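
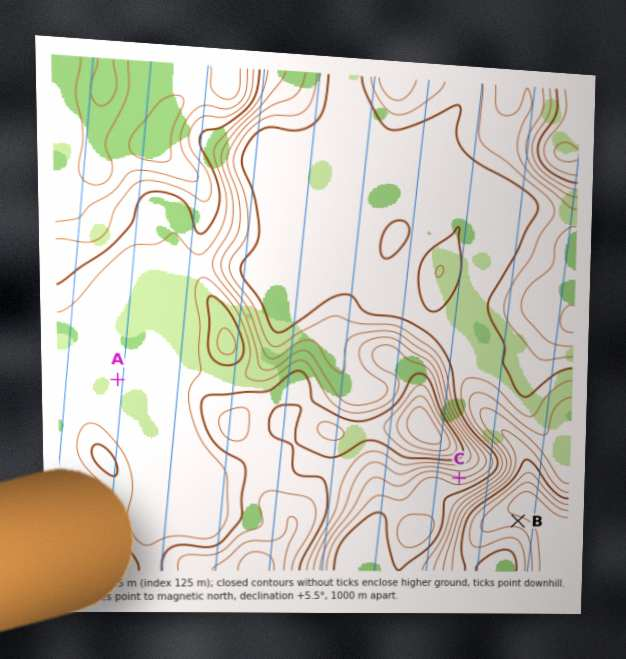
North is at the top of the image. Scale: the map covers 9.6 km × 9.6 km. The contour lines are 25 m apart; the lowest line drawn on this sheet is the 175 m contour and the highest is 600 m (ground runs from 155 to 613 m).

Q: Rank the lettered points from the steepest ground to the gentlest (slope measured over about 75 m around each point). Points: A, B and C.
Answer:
C B A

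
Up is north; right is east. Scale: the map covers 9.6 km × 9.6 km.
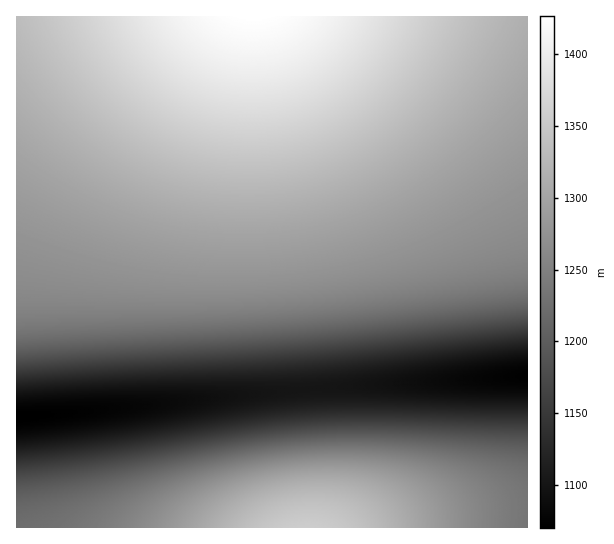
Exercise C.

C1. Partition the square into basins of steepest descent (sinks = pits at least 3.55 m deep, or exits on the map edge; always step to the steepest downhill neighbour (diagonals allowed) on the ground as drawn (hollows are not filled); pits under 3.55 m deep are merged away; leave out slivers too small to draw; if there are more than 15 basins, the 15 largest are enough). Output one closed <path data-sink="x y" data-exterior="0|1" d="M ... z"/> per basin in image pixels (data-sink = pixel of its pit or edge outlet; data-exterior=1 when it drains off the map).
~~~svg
<path data-sink="17 418" data-exterior="1" d="M259 16l-243 1 1 511 295-1 3-24-2-42-14-174z"/><path data-sink="527 375" data-exterior="1" d="M527 16l-267 1 39 270 14 174 2 42-2 25 68 0 84-17 63-6z"/>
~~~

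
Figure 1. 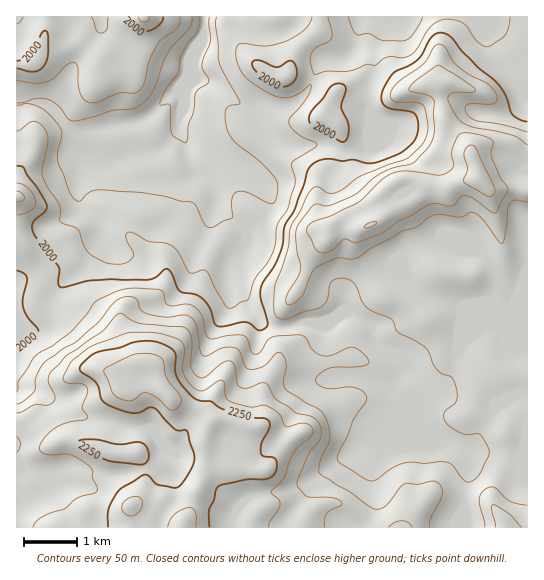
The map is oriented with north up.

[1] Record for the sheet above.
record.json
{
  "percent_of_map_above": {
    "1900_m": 91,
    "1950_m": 78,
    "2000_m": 65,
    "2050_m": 50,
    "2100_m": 31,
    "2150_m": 22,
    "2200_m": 14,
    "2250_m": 7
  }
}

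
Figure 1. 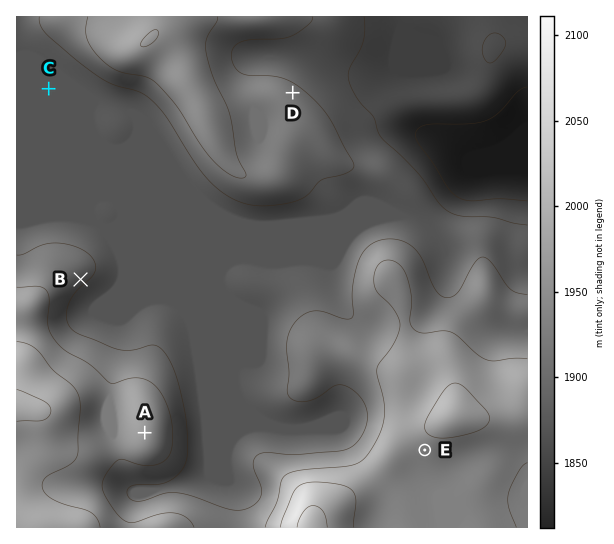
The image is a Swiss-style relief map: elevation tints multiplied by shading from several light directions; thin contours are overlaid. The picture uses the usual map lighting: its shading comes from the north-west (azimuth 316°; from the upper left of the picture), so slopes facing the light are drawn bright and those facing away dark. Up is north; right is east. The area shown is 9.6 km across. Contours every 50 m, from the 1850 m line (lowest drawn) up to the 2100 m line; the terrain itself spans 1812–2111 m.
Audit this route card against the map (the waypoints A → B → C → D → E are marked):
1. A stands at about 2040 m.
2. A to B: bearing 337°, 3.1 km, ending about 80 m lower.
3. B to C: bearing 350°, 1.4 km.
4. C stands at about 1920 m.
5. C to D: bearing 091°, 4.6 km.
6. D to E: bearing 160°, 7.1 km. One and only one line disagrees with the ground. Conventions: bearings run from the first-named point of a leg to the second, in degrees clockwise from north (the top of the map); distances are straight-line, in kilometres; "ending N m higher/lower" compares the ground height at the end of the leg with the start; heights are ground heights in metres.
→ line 3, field distance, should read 3.6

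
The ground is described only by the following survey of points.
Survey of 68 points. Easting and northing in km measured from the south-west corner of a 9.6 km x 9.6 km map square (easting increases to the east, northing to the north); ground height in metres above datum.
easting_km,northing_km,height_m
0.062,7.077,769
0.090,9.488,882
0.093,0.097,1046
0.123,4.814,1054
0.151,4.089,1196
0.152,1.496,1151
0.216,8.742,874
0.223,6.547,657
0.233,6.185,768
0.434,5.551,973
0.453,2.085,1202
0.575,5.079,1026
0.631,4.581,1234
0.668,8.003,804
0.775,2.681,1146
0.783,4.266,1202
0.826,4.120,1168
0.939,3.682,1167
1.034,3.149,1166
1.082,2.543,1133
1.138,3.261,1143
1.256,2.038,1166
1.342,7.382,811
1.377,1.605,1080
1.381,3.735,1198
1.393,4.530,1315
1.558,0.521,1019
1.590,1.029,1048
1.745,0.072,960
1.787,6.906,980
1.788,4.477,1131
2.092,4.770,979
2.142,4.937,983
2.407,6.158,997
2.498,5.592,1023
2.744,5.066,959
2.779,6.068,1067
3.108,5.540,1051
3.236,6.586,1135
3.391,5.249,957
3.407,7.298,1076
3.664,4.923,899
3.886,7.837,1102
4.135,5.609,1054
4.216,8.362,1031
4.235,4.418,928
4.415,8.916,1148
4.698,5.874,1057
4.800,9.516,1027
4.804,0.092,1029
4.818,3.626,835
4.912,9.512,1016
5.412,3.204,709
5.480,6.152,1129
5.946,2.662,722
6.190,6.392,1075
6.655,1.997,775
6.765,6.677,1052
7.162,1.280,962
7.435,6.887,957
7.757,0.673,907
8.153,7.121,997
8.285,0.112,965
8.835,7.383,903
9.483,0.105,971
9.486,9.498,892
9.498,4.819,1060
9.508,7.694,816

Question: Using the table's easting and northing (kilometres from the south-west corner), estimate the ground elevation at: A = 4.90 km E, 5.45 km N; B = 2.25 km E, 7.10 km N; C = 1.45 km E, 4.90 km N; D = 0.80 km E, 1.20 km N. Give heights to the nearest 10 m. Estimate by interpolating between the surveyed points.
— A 1060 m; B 1040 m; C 1180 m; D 1060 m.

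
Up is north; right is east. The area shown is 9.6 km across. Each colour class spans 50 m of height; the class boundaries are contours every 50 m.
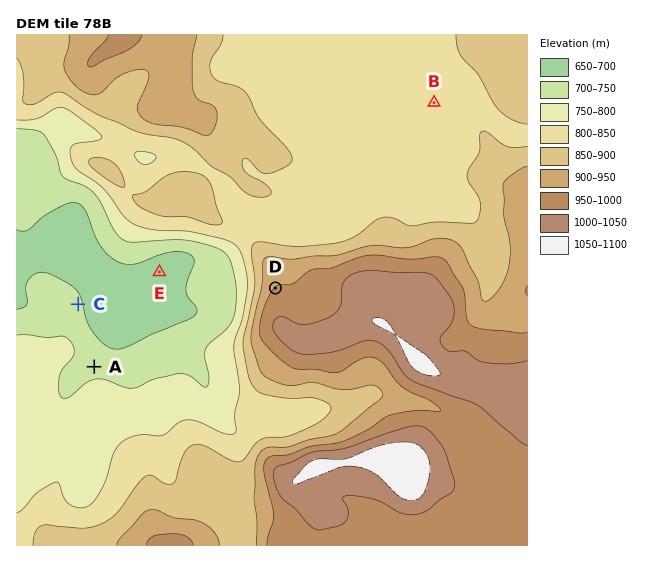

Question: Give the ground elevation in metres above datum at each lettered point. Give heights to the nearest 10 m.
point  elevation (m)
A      740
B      820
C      710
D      950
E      680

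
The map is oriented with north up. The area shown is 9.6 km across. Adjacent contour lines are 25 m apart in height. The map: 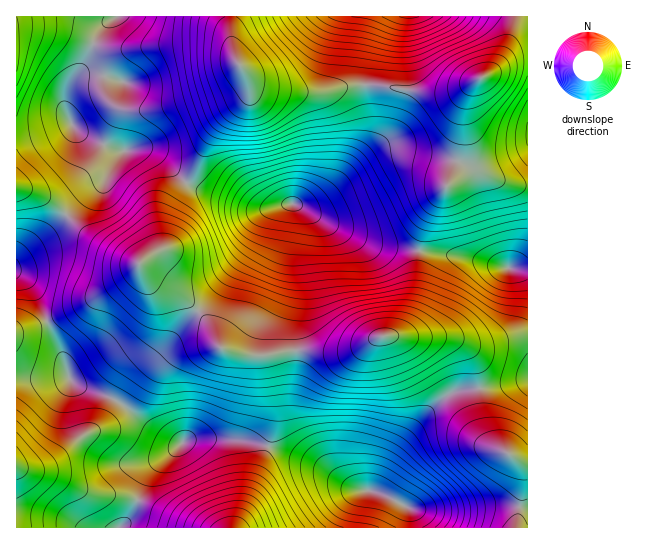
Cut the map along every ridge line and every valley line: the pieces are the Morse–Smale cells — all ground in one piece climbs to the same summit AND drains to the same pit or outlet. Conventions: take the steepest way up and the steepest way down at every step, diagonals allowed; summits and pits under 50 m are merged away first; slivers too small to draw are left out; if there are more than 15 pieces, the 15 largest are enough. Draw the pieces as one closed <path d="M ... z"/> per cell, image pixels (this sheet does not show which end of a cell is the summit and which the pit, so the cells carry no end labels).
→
<path d="M187 183l-7 7-12 21-7 38-16 10-5 7 11 13 28 16 22 19 10 13 10 21 34 8 32-5 56 1 15-4 20-11 17-2 9-8 7-13 5-20 2-43-36-4-15-4-37-18-35-21-37 5-60-20z"/><path d="M247 76l1 18-3 5-30 31-28 52 11 7 60 20 28-5 20 0-7 2 31 19 37 18 15 4 36 4 9-30 13-26 11-14 6-19-62-14-9 1-28 18-31 28-18 9 12-7 15-14 31-45 2-16-4-36-15-1-27 7-28 0-36-5z"/><path d="M406 336l-24 0-24 12-15 4-56-1-24 4 5 7 7 41-2 26-5 17 42 15 45 28 19 2 5-5 12-25 12-19 38-42 12-8 26-5 0-10-4-16-10-14-16-8z"/><path d="M230 16l-113 0-8 5-10 12-15 33-15 19-4 9 0 16 8 17 12 9 33 15 32 0 11 6 25 26 7-10 22-43 30-31 3-5-1-17-8-12-7-18z"/><path d="M142 269l18 38 3 18-2 13-5 12-25 23-16 26 40 33 23 12 16-5 29 0 28 2 16 6 6-18 2-26-8-45-2-2-20-1-24-7-10-21-12-16-20-16-22-12z"/><path d="M478 388l-21 3-16 9-38 42-12 19-12 25-6 5 32 14 4 5 1 18 105 0 2-3 6-34 0-22-10-13-18-9-6-8-6-17-3-32z"/><path d="M46 321l-30 12 0 194 103 1 13-14 5-14-12-4-39-4-32-16-35-9 15 1 21-9 27-23 15-8 8-10 10-17-8-5-28-9-8-6-10-28z"/><path d="M527 16l-145 0-13 33-4 36 17 0 49 8 28-4 52-28 17-3z"/><path d="M381 16l-150 0 1 31 7 18 12 16 12 7 32 4 28 0 27-7 15 0 4-36z"/><path d="M423 251l-4 0-3 43-5 20-7 13-11 9 56 1 25 7 9 0 32-9 13-1-1-65-22-1-38-11z"/><path d="M139 265l-9 11-13 9-34 20-36 17 14 31 10 28 8 6 35 13 17-27 25-23 5-12 2-13-3-18z"/><path d="M270 447l-3 2-30 79 172-1 0-17-4-5-32-14-18-2-34-22z"/><path d="M223 439l-29 0-12 4-31 27-14 29 33 17 31 12 34 0 8-14 25-67-17-6z"/><path d="M471 168l-10 4-21 23-16 32-5 23 48 7 38 11 22 1 1-83-23-3z"/><path d="M146 149l-23 2-10 11-8 17-24 20-14 15 11 13 19 14 42 23 22-15 7-38 17-28-24-26z"/>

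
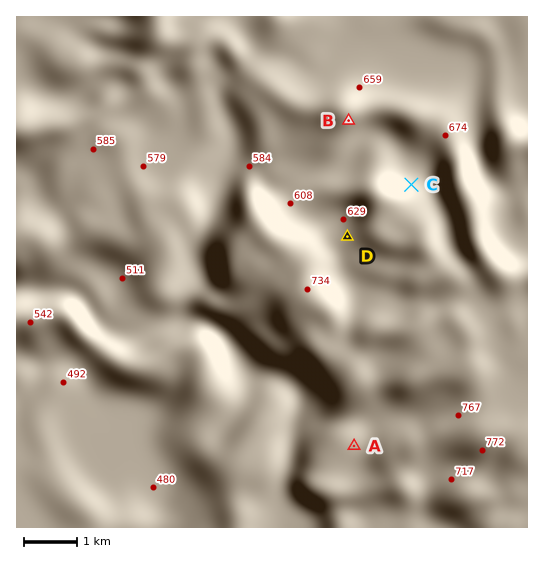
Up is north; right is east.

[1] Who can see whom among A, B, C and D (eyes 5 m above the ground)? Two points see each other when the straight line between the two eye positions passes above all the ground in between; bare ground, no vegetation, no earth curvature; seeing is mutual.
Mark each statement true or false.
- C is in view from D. false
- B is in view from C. true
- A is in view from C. false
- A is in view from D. false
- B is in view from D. true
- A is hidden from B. true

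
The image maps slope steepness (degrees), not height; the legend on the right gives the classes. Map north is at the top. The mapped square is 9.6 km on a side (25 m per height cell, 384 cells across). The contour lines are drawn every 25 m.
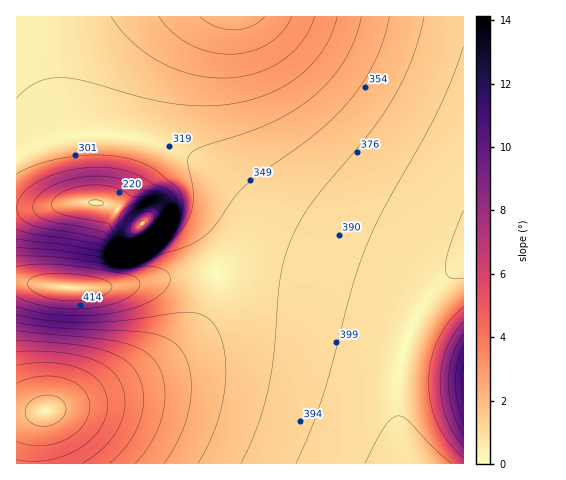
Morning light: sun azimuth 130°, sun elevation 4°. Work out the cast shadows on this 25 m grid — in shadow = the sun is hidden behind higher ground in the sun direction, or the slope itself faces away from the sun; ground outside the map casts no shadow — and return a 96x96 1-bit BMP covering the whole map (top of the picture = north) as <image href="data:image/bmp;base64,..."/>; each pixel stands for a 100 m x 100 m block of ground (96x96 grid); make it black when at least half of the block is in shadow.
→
<image width="96" height="96" href="data:image/bmp;base64,Qk2+BAAAAAAAAD4AAAAoAAAAYAAAAGAAAAABAAEAAAAAAIAEAAATCwAAEwsAAAIAAAAAAAAA////AAAAAAAAP/AAAAAAAAAAAAAAf/wAAAAAAAAAAAAA//wAAAAAAAAAAAAA//4AAAAAAAAAAAAA//4AAAAAAAAAAAAB//4AAAAAAAAAAAAB//4AAAAAAAAAAAAA//4AAAAAAAAAAAAA//wAAAAAAAAAAAAAf/AAAAAAAAAAAAAAP8AAAAAAAAAAAAAAAAAAAAAAAAAAAAAAAAAAAAAAAAAAAAAAAAAAAAAAAAAAAAAAAAAAAAAAAAAAAAAAAAAAAAAAAAAAAAAAAAAAAAAAAAAAAAAAAAAAAAAAAAAAAAAAAAAAAAAAAAAAAAAAAAAAAAAAAAAAAAAAAAAAAAAAAAAAAAAAAAAAAAAAAAAAAAAAAAAAAAAAAAAAAAAAAAAAAAAAAAAAAAAAAAAAAAAAAAAAAAAAAAAAAAAAAAAAAAAAAAAAAAAAAAAAAAAAAAAAAAAAAAAAAAAAAAAAAAAAAAAAAAAAAAAAAAAAAAAAAAAAAAAAAAAAAAAAAAAAAAAAAAAAAAAAAAAAAAAAAAAAAAAAAAAAAAAAAAAAAAAAAAAAAAAAAAAAAAAAAAAAAAAAAAAAAAAAAAAAAAAAAAAAAAAAAAAAAAAAAAAAAAAAAAAAAAAAAAAAAAAAAAAAAAAAAAAAAAAAAAAAAAAAAAAAAAAAAAB////AAAAAAAAAAAD////4AAAAAAAAAAD////8AAAAAAAAAAD/////AAAAAAAAAAD/////gAAAAAAAAAD/////wAAAAAAAAAD/////4AAAAAAAAAD/////8AAAAAAAAAD/////8AAAAAAAAAD/////+AAAAAAAAAD/////+AAAAAAAAAD/////+AAAAAAAAAD/////+AAAAAAAAAA//////AAAAAAAAAAH////+AAAAAAAAAAA////+AAAAAAAAAAAD///+AAAAAAAAAAAAD+f4AAAAAAAAAAAAAAAAAAAAAAAAAAAAAAAAAAAAAAAAAAAAAAAAAAAAAAAAAAAAAAAAAAAAAAAAAAAAAAAAAAAAAAAAAAAAAAAAAAAAAAAAAAAAAAAAAAAAAAAAAAAAAAAAAAAAAAAAAAAAAAAAAAAAAAAAAAAAAAAAAAAAAAAAAAAAAAAAAAAAAAAAAAAAAAAAAAAAAAAAAAAAAAAAAAAAAAAAAAAAAAAAAAAAAAAAAAAAAAAAAAAAAAAAAAAAAAAAAAAAAAAAAAAAAAAAAAAAAAAAAAAAAAAAAAAAAAAAAAAAAAAAAAAAAAAAAAAAAAAAAAAAAAAAAAAAAAAAAAAAAAAAAAAAAAAAAAAAAAAAAAAAAAAAAAAAAAAAAAAAAAAAAAAAAAAAAAAAAAAAAAAAAAAAAAAAAAAAAAAAAAAAAAAAAAAAAAAAAAAAAAAAAAAAAAAAAAAAAAAAAAAAAAAAAAAAAAAAAAAAAAAAAAAAAAAAAAAAAAAAAAAAAAAAAAAAAAAAAAAAAAAAAAAAAAAAAAAAAAAAAAAAAAAAAAAAAAAAAAAAAAAAAAAAAAAAAAAAAAAAAAAAAAAAAAAAAAAAAAAAAA="/>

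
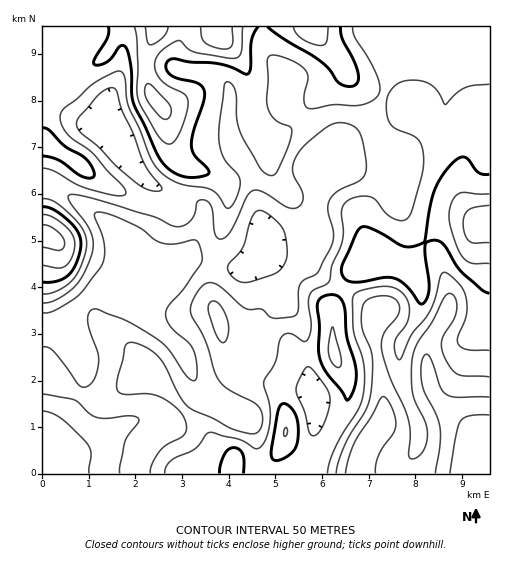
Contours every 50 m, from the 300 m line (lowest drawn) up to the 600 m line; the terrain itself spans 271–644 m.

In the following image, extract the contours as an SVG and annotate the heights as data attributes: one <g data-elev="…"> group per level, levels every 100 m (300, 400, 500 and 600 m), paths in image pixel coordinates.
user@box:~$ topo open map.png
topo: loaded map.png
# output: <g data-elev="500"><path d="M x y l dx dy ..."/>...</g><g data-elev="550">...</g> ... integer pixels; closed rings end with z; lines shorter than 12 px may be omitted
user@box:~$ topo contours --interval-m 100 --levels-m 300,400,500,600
<g data-elev="300"><path d="M450 473l6-36 4-16 4-3 6-2 19-1"/><path d="M43 411l9 2 9 5 26 25 4 11-2 19"/></g><g data-elev="400"><path d="M336 473l2-11 7-17 21-35 4-15 2-38-2-10-7-16-2-10 2-14 5-7 9-4 11 0 8 4 3 5 1 5-2 6-15 19-2 12 9 30 14 30 4 13 2 15-1 20 1 3 6 0 6-5 4-8 1-10-2-13-10-20-2-9-2-21 2-16 5-14 14-19 11-23 4-6 4 0 3 2 3 11-3 11-12 22 0 9 3 10 7 11 7 5 30 2"/><path d="M43 303l7-1 7-2 17-13 10-13 8-21 1-11-2-10-5-9-16-21-2-5 1-2 12 1 27 7 47 14 16 8 6 2 7-1 6-4 4-8 3-12 3-2 5 0 4 3 3 5 3 27 3 3 4 1 8-7 16-34 7-7 4-1 6 2 26 16 7 0 4-3 3-5 0-5-10-20 0-12 9-15 19-17 10-6 9-2 12 2 7 6 3 9 3 16 1 11-1 7-6 7-22 11-8 8-1 10 5 21 0 11-15 30-14 8-4 4-2 7 0 18-2 6-5 2-17 1-5-2-7-7-15 0-7-4-19-18-9-4-6 0-5 4-9 16-2 6 1 6 14 24 9 32 5 9 10 10 26 13 6 7 1 12-4 10-7 2-16-4-44-21-10-11-16-32-8-11-8-6-12-6-7-1-4 3-9 36 0 7 1 4 7 2 25 0 12 4 17 12 5 7 2 7 0 6-2 5-18 10-7 7-7 13-2 8"/><path d="M155 191l-11-3-10-7-18-16-19-19-15-12-4-6-1-6 2-5 19-22 9-6 6-1 3 3 6 18 10 23 11 30 7 10 12 16-2 3z"/></g><g data-elev="500"><path d="M243 473l0-18-3-5-6-2-5 1-4 5-4 10-2 9"/><path d="M273 459l6 1 10-5 6-6 2-7 1-13-1-12-5-8-7-5-4 1-3 8-7 37 0 6z"/><path d="M347 400l4-3 4-11 1-9-1-11-8-29-2-26-2-8-5-7-10-1-8 3-3 6 2 21 0 31 6 15 15 18z"/><path d="M43 282l15-1 11-7 8-13 4-17-3-11-7-10-17-13-11-3"/><path d="M489 174l-5 0-6-2-12-14-3-1-5 2-13 13-10 17-5 16-6 37-10 4-10 0-29-16-8-3-5 0-3 2-4 6-12 28-2 7 4 9 7 3 10 0 24-5 10 2 11 7 11 16 4 2 4-5 3-11-4-33 0-11 4-3 8-1 8 6 11 19 7 8 19 17 7 3"/><path d="M43 156l16 4 24 17 7 1 4-2-2-8-6-9-20-12-16-16-7-3"/><path d="M109 27l-1 10-13 21-1 6 5 1 7-2 5-5 9-11 3-2 2 2 3 5 3 14 2 36 24 52 7 10 8 7 9 5 11 2 12-2 5-4-2-4-13-13-3-9 2-14 11-32 0-9-2-5-4-3-20-5-7-3-5-5 0-6 3-4 4-1 18 3 23 1 15 3 15 8 4 0 3-7 0-26 3-8 4-6"/><path d="M267 27l18 12 36 23 8 7 11 15 6 2 6 0 6-4 0-9-4-13-12-22-2-11"/></g><g data-elev="600"><path d="M43 247l17 3 4-2 1-4-3-7-5-6-8-5-6-1"/><path d="M489 205l-14 2-6 3-5 6-1 8 2 10 5 7 4 2 15 0"/><path d="M163 119l3 0 4-3 1-4-1-6-17-19-5-3-3 6 1 9 10 13z"/><path d="M145 27l2 15 4 3 12-8 4-5 1-5"/><path d="M201 27l1 10 3 5 8 5 12 2 5-1 2-4 0-17"/></g>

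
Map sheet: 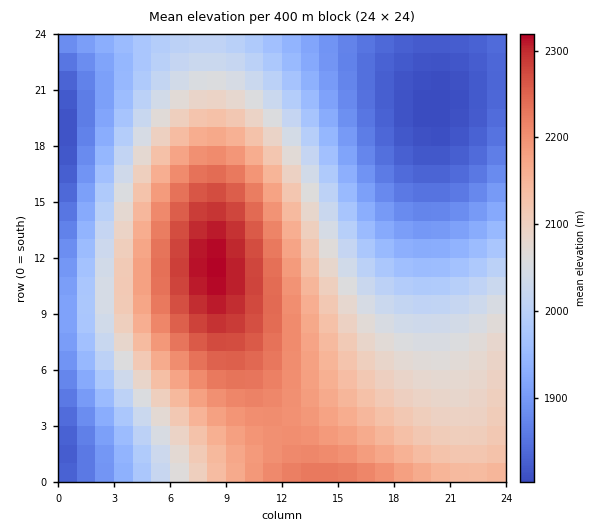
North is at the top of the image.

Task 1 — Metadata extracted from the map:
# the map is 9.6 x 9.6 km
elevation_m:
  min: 1790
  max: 2320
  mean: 2050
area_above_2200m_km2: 15.8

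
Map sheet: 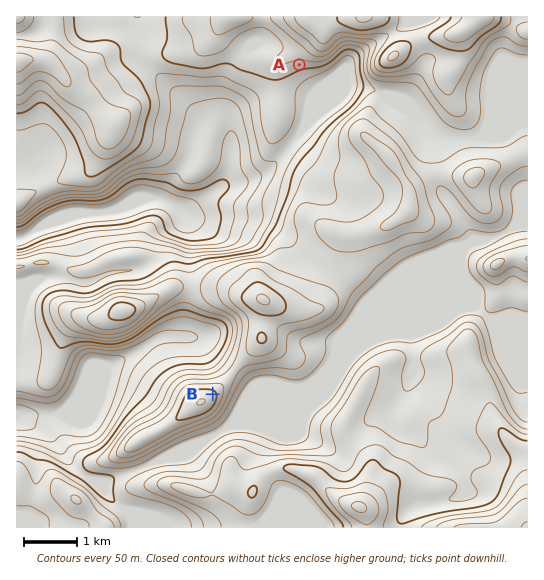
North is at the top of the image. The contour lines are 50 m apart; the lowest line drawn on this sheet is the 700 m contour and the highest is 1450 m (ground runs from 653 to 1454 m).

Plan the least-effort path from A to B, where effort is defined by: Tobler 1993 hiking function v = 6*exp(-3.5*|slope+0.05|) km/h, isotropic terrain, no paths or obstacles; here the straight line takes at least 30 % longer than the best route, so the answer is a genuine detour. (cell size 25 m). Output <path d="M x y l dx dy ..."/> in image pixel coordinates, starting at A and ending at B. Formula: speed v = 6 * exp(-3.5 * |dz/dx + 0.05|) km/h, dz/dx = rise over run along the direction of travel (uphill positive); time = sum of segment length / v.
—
<path d="M299 65l-8 8-5 10 0 10 8 16 0 20-11 21 0 16-4 9 0 50-13 26-4 4-19 10-5 5-11 21 0 7 3 5 11 11 2 5 0 32-10 22-3 2-1 3-16 16"/>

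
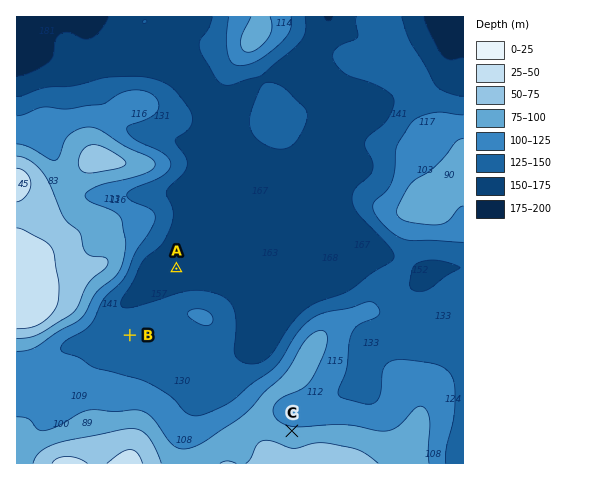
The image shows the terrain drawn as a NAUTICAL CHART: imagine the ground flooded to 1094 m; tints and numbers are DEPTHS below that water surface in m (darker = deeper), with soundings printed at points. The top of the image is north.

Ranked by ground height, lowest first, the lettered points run A B C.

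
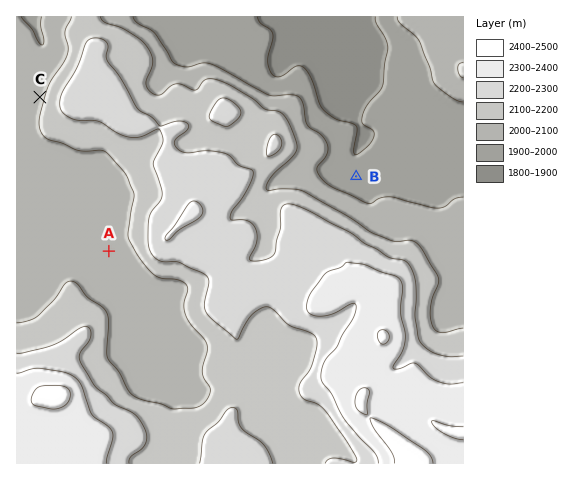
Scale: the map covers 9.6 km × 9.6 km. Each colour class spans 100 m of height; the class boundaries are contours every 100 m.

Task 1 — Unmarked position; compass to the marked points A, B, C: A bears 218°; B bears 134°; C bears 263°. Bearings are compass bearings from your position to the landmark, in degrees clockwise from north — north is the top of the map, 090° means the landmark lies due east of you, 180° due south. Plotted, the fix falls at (248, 72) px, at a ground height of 1950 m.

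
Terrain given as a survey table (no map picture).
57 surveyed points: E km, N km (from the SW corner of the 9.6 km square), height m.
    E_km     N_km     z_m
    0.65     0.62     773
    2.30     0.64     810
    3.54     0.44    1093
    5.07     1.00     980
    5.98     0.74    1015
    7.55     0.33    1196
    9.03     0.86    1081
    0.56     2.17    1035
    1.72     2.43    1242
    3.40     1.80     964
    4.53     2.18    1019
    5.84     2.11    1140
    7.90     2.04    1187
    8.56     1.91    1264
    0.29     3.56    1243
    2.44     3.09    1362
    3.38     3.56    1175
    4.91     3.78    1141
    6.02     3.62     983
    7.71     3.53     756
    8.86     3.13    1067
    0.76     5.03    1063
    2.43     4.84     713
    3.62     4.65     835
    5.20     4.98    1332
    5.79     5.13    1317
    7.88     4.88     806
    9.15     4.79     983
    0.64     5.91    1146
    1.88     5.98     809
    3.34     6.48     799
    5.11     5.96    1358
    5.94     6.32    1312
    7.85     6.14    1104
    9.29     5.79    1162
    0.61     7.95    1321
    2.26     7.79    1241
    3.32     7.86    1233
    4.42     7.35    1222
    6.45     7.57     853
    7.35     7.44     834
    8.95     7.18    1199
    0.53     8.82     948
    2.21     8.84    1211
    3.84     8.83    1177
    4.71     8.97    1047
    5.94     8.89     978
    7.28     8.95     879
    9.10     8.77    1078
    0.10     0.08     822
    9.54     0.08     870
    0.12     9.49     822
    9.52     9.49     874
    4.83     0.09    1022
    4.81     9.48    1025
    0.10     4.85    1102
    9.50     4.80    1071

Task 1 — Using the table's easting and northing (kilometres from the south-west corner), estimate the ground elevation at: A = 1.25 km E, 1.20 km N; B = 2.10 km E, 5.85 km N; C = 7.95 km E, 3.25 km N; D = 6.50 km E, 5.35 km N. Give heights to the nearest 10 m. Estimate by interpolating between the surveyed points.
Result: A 880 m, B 750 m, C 800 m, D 1130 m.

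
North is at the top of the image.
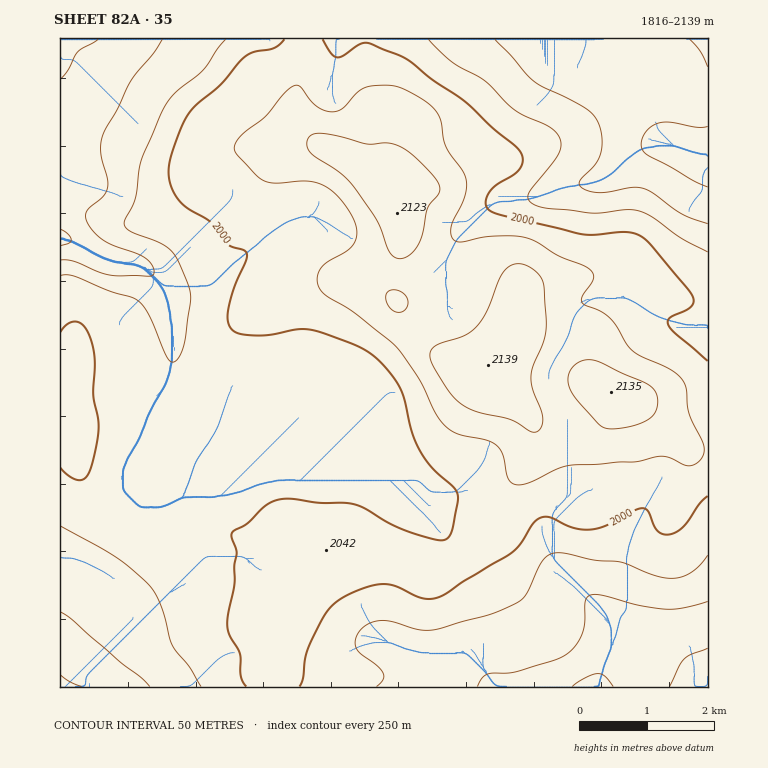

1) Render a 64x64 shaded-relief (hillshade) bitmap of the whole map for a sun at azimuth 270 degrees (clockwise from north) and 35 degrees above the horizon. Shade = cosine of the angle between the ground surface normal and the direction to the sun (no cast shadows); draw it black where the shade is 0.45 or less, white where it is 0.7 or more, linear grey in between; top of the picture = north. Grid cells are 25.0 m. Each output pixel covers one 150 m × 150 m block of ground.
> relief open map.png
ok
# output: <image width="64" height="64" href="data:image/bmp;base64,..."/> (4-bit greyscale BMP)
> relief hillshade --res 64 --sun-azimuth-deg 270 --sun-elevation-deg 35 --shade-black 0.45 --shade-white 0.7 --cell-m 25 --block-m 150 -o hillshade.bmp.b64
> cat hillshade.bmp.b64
<image width="64" height="64" href="data:image/bmp;base64,Qk12CAAAAAAAAHYAAAAoAAAAQAAAAEAAAAABAAQAAAAAAAAIAAATCwAAEwsAABAAAAAAAAAAAAAAABEREQAiIiIAMzMzAERERABVVVUAZmZmAHd3dwCIiIgAmZmZAKqqqgC7u7sAzMzMAN3d3QDu7u4A////AJmZqqqqq7u7u6mHZDNXd2Znd3ZURWZlVWVVeaqXZUVnmZmqqqqqu7u7qYdkM1Z2Zmd3dlVFd3ZVVVVomodlRWeZmqqqqqqqqrqpmGMjVmZmZ3d2ZVeIdmVVRFeZh2VVZ6qqqqmaqqqqqqmYYyNFVmd3d3ZmaJmHZlRDRomXZVZnqrqqqZmqqqqqqphjIjRWZ3d3dmZ4mYd2VDM1eZh2ZmaruqmZmaqqqrqqmGMiNEVniIh2ZneIiHZUMzV4mHdmZru6mIiJmqqru6qYdCIzRWeImHZmZ3iIdlQzNXiYd3Zmu7qIeImaqqq6qpl1MzRFZ4mYdmVmZnd2VDNGiIiHdmaqqYd4iZmqqqqZmYdURVVniZl2ZVVVZ2ZERGeIiIh2ZqmYd4iZmaqqmYmamGVVVmeJmHZmZVRWZURGeIiImHdlmYeIiZmZqqmYiJqphmZmZ4iYdmZmVEVURWeIiJmYdmWYiImZmZmaqYiImqqXZmZneIdmZ3ZVRDRGeJiImZh2VZmZmZmZiZmZiIiaqph2Zmd3d2Z4h2VDM1eJiIiZl2VVqqqZmZiIiZmIiJqqmHZmZnd2Z4iIdkMkaJiHeJmXZVSqqZmYiIiIiIiImqqYh2ZmZmZ3iZmGUzV4iHZnmZhkRKqZmIiIiIiIiImZmYiHZVVmZ3iZqYdURomIdmaJqGREqpiIiIiIiIiIiZmIiIdlVWZ3iZqql1RWiZh2VnmpdDOph3d4iIiIiIiJmYd3d3ZmZ3iJmqqXZVaImIdlaKqFM6mHZ3iIiIh4iIiId3d3dmd3d4maqql1VniJmHVWmoZEmXZmiIiHd3d3iIh3d3d3d3d4iZmqqoZVZ4mZhlV5l1SYZVaJmId3d3d3d3d3d3d3d3iZmZq7qFRWeJmHZWmYZZhkVniZh3d3d3d3d3d3d3d3iaqpiau5dUVneId2aJhlh1RFeJmYd3d3d3d3d3d3d3iau6iIm8uGVnd2Z3ZomGWHVEVnmZh3d3d3d3d3d3d3eKu7mIiby5dmeHZmd2eHVYdURWeKqYd3d3d3d3d3d3d5rMuYiJu7l2eIh2ZmZ2VEmGRFVoqqh2d3d3d3d3d3d4m8y6mZmqqGZomYd2ZlVDOIZUVWeaqXZnd3d3d3d3d3is3cupmZmHZniZmHZVQyM4dlVVZoq6hmd3d3d3d3d3eKzd3LqYd2ZWeaqodlQyI0h1VWZmebqXZ3d3d3d3d3d5ve7cupdlVVeKu6hlQyEjSHVVZmVoq6dnd3d3d3d3d4nN/+y6h2REZ5u6l1RDIiNIdUVnZVeruHd3d3d3d3d4m97+3KmHVDRoq7l1REQzM0h1RWdlRZu5h3d3d3d3d4is3u7LqYdUNFeal1Q0VUQ0SHVFd2Q1m8qHd3d3d3eIir3u3LqZmGUzRomGRERVVERIdUV3ZDWcy5h3d3d3iIiazdy6qZmpdkM0aIZURFVVREh1RXdjJZzLqYd3d3iImavMupmZmrqXUyNXh1RERVVVWHVVZ1MlrMupiId3eImavMuXd4iau6hjEUaHVDRFVVVZhlVmUyat3LqZiHd4maq8yoZWeJq8uWMRNndURFVmZVmGVWZCN73cuqqYd4iZqru6dUVomrzKcxAlZlVVZnZlWYZUVUNIzcu7upiIiaqqq6l1VWiJq8p0ESRmVVZ3dlVYdTRWVGrdy6q6qYiaqqqqmHVVeImrunQiNFVWZmZlREZCJGd3nN3KmaqpmZqqqpmIdlZ4iZq6dTNFVWZmZVRERDI2iZrN3bqZmaqZmqqqqZh1VWiZmql0NEVmZmZVRERVVXmqq8zMupiJmqmZmaqrqYVEV4mZmGQ0VWZmZlRERFiau7qqu7qqmIiJmZiJq8zLhTI2iZiHZDRWZ3d2VDNEW83cuqmZmaqZh4iZiIis3duFMSRoiHdURFVniHZDIjRbzdy6qZmZmZmHd4iIibzu24UxEkZ3ZlRFVmeIdkIiNFu8y7u6qZmZmYd3d3iKze7KdTIhI0VVRFZmZ4h2QiJFWqqrvMuqqpmZiHZmd5ve7ahlVDEAI0REVmZmiIZDM0VpmqvN3Lu7qIiIh2Znm97bl2ZlQQACNDNFZmaIh1Q0VWmaq83czMuYeIiId3ib3bl3d2UxABMzIiNFZniHZURVWaq7zdzd3Jd3iZmIiKvLmHd3VCIjREQhEjRVVndlVVVZq7vMzN7sp3eJmZmZqql3eHZDI0VVVDISNEREVmVVVVmru7vM3u2oeImZqqqph2eIZTM0VmVUMzMzQzNEVVVWaqu7u7ze7bmIiZmruph2Z3dkM0VmVURERDMzMzRFZnd5qqqqvN3tuYiZmau5h2Z4dmVERVVDNEVURDMzNEZneHmaqqq7ze26mZmZq6hmeIh2ZlRFRDM0VVVEREREVniIeZmaqrvN3cqZmZqqhVaKmHd2VEQzIzRVVVVVVVVWeIh5mZqqu7zNy6mYmql0R6uod3ZUMzMzNEVVVWZmVWd4h3mZmqq7u7zMupiJqWRHq6h3dUMzM0RERVZmZ3dmZnd3aZmqqqqqq7zMqYmpdEarqIdkMjNERERFVmZ3h3ZmZmZpmaqqqqqqvN25iKqFNZqodlMiNFVUREVmd3iId3ZmZmmZmqqqqqqrzcqImpU0iph2UyNEVVVERWd3eIiHdmZmaZmZqqqqqqvMyoialjR5l2VUM0RVVVRVZ3d3iIh2ZmZpiJmqqqqqqry6maqWNHmXZVRERVVVVVZ3d3eIiHZmZm"/>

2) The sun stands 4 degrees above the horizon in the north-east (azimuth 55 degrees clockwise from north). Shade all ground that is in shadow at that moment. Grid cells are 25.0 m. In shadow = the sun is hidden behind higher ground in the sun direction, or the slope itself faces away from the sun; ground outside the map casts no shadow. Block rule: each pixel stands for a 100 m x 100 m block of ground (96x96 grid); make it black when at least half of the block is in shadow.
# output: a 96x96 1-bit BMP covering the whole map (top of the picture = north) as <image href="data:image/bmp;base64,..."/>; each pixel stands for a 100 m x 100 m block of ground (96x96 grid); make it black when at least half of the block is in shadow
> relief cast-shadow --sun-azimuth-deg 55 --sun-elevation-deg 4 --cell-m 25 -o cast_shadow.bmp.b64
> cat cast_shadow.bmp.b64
<image width="96" height="96" href="data:image/bmp;base64,Qk2+BAAAAAAAAD4AAAAoAAAAYAAAAGAAAAABAAEAAAAAAIAEAAATCwAAEwsAAAIAAAAAAAAA////AAAAAAD////wAAAAAAAAYAD////gAAAAAAAAAAD///+AAAAAAAAAAAD///gAAAAAAAAAAAD///AAAAAAAAAAAAD/4AAAAAAAAAAAAAD/wAAAAAAAAAAAAAD/gAAAAAAAAAAAAAD/AAAAAAHwAAAAAAD+AAAAAAP8AAAAAAD8AAAAAAP+AAAAYAD4AAAAAAH+AAAA/ADwAAAAAAH8AAAB/8DgAAAAAAD4AAAD/+AAAAAAAAAwAAAD/+AAAAAAAAAAAAAH/8AAAAAAAAAAAAAf/8AAAAAAAAAAAAB/v4AHAAAAAAAAAAD/HwD/wAAAAAAAAAD/DgD/wAAAAAAAAAD+BgD/gAAAAAAAAAD8AAD+AAAAAAAAAAD4AAD4AAAAAAAAAABwAADgAAAAAAAAAAAAAADAAAAAAAAAAAAAAADAAAAAAAAAAAAAAACAAAAAAAAAAAAAAACAAAAAAAAAPwAAAACAAAAAAAAA/8AAAACAAAAAAAAH/+AAAECAAAAAAAP///AIAHAAAAAAAA////AeAHAAAAAAAB////gOAHAAAAAAAB////gEACAAAAAAAD////gAAAAAAAAAAD////gAAAAAAAAAAD////gAAAAAAAAAAH////AAAAAAAAAAAH////APAAAAAAAAAD///8AfgAAAAAAAAD///wAfwAAAAAAAAD///gA/gAAAAAAAAD//+AAfAAAAAAAAAH//8AAeAAAAAAAAA///4AAAAAAAAAAAD///4AAAAAAAAAAAH///gAAAAAAAAAAAH///AAAAAAAAADAAP//8AAAAAAAAAHgAP//4AAAAAAAAAHgAP//wAAAAAAAAAHgAP//gAAAAAAAAAHgAH//AAAAAAAAAAPgAH//AAAAAAAAAAPgAH/+AAAAAAAAAAfgAD/8AAAAAAAAAA/gAB/4AAAAAAAAAA/gAA/gAAAAAAAAAB/wAAAAAAAAAAAAAH/wAAAAAAAAAAAAD//gAAAAAAAAAAAAP//gAAAAAAAAAAAA///AAAHwAAAAAAAD///AAB/+AAAAAAAD//+AAH/+AAAAAAAD//8AA///AAAAAAAD//gAB//+AAAAAAAD/+AAD//+AAAAAAAD///gD//+AAAAAAAAH//4D//8AAAAAAAAH//wD//4AAAAAAAAP//wB//wAAAAAAAAP//gB//wAAAAAAAAP//AB//gAAAAAAAAf//AA//AAAAAAAAAf/+AAf+AAAAAAAAAf/+AAf8AAAAAAAAAOH+AAPwAAAAAAAAAAD+AAHAAAAAAAAAAAB+AAAAAAAAAAAAAAB+AAAAAAAAAAAAAAA+AAAAAAAAAAAAAAAeAAAAAAAAAAAAAAAEAAAAAAAAAAAAAAAAAAAAAAAAAAAAAAAAAAAAAAAAAAAAAAAAAAAAAAAAAAAAAAAAAAAAAAAAAAAAAAAAAAAAAAAAAAAAAAAAAAAAAAAAAAAAAAAAAAAAAAAAAAAAAAAAAAAAAAAAAAAAAAAAAAAAAAAAAAAAAAAAAAAAAAAAAAAAAAAAAAAAAAAAAAAAA="/>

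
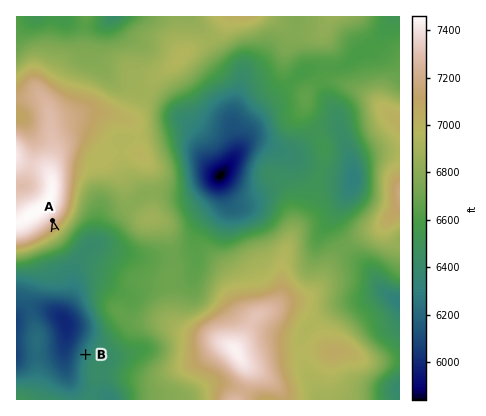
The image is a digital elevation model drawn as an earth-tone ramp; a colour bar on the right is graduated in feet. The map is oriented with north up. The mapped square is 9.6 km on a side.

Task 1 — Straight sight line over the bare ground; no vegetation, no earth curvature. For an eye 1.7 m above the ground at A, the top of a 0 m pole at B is visible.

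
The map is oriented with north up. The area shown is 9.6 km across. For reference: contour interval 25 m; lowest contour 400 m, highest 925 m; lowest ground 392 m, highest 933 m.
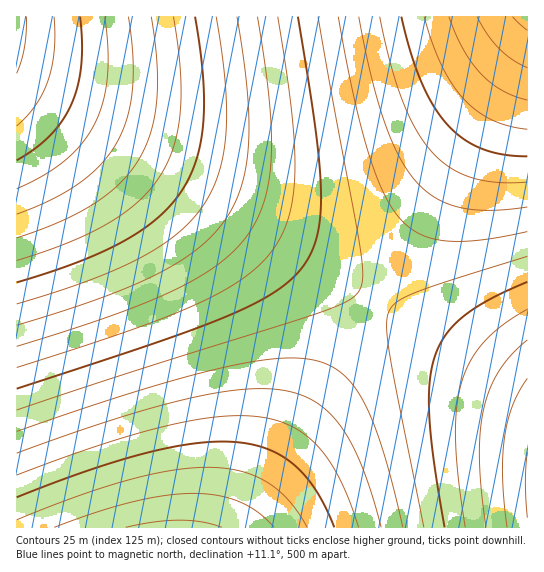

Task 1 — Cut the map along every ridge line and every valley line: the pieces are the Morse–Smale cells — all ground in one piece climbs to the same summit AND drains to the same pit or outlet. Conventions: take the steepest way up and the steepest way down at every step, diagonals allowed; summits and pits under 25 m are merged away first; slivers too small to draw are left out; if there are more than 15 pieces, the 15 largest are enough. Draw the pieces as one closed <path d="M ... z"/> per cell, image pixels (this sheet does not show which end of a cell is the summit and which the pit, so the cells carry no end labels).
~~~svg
<path d="M17 85l-1 442 222 1 137-227z"/><path d="M527 16l-510 0-1 69 358 215 153-254z"/><path d="M375 300l-136 227 288 1 1-135-5-5z"/><path d="M527 43l-152 256 152 93z"/>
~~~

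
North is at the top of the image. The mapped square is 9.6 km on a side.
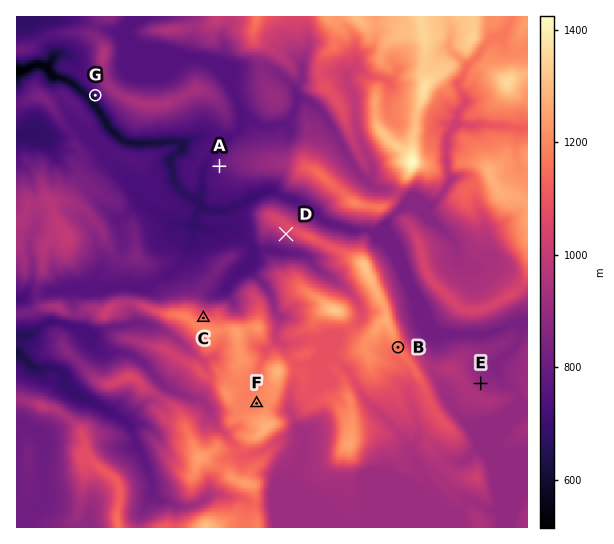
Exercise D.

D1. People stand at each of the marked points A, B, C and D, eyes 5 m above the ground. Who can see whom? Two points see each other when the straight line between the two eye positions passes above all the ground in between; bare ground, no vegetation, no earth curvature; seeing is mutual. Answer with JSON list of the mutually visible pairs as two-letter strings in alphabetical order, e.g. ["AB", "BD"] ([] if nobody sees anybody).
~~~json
["AC", "CD"]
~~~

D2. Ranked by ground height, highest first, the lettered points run F E G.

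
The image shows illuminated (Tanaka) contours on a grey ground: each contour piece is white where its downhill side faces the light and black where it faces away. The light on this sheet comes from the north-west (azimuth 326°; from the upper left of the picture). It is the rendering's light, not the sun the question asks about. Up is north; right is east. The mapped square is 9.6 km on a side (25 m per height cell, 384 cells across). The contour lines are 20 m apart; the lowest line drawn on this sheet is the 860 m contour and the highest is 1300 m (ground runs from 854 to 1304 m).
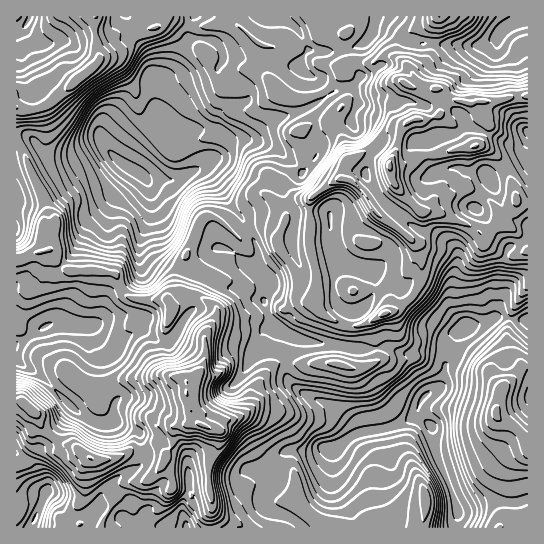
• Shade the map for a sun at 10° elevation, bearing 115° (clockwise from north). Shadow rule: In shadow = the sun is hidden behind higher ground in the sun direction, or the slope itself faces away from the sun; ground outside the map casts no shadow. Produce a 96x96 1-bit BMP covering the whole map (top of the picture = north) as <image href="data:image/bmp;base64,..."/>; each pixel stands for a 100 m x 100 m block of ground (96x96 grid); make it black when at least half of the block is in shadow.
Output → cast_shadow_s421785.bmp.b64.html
<image width="96" height="96" href="data:image/bmp;base64,Qk2+BAAAAAAAAD4AAAAoAAAAYAAAAGAAAAABAAEAAAAAAIAEAAATCwAAEwsAAAIAAAAAAAAA////AAAAAAAeAAAAAAAAAAAADwAeAAAAwAAAAAAAH4AeAAAA4AAAAAAAH4AfAAAAMAAAAAAAHwAPwAAAMAAAAAAABAAP4AAAMAAAAAAAAAAH4AAAcAAAAAAAAAAH4AAAcAAAAAAAAAAD4AAA8AAAAABgCAADwAAA8AAAAADgGAABgACA8AAAAAAAOAAAAADAYAAAAAAAeAAAAADgYAAAAAAAcAAAAABgAAAAAAAA8AAAABAAAAAAAAAA8AAAADgAAAAAAAAB8ADAAH2AAAAAAAAB8ADAAH3AAAAAAAAD8AAAAD2AAAAAAAAD8AAAAByQAAAAAAAH8AAAAB4QAAAAAAAH8wAAAB8AAAAAAAAD94AAAB+AAAAAAAAB/4AAAB+AAAAAAAAB/4AAAA/AAOAAAAAD/4CAAAACAOAAAAAD/4CAAAAAAHAAAAAD/4AAAAAAADAAAAAB/gAAAAHAABgAAAAAfAAAAB/6AAAAAAAAfgAAAB//wAAAAAAAfgAAAD//4AAAAAAAfwAAAH//4AAAAAAAf4AAAD4f4AAAAAAAP4AAAAQP4AAAAAAAD8AAAAAH4AAAAAAAB+AAAAAH4AAAAAAAB+AAAAAz4AAAAAAAAfAAAABz8AAAAIAAAPAAAADx8AAAAfAAAAAAAADwcAAAAfgAAAAAAAAgAAGAAPgAAAAAAAAAAAOgADAAAAwAAABgAABwAAAAAAwAAAHwAADwAAAAAA4AAAP4AADwAAAAAAYAAAP4AADwAAAAAAIAAAP4AADgAAAAAAAAAAH4AABAAAAAAAAAAAH4AAAAAAAAAAAAAAB8AAAAAAAAAAAAAAD+AAEAAAAAAADgAAD/AAMAAAAAAADgAAH/AAcAAAAAAADwAAH/gAYEAAAAAADwAAH/gAAEAAAAAADwAAH/gAAEAAAAAAD4AAD/wAAEAAAAAAD4AAD/wAAGAGAAAAD4AAD/4AAEAMAAAADwAAH/4AAAAcAAAAAQAAH/4YAGA4AAAAAAAAH/48APAwAAAAAAAAH/5+A/gAAAAAAAAAD///A/wAwAAAAAAAAD//Af8BwAAAAAAAAAf/Af8DwAAABAAAAAP/gf8HwAAAAAAAAAH/gf+HwAAAAAAAAAD/gf/HwAAAAAAAAAB+AH/z4AAAAAAAAAAAAD/94AAAAAAAAAAAAB/+YAAAAAAAAAAAAAd/IAAAAAAAAAAABgB/sAAAAAAAAAAABwA/0AAAAAAAAAAABwA/2AAAAAAAAAAAAAAf/AAAAAAAAAAAAAAf3AAAAAAAAAAAAAAOgAAAAAAAAAAAAACGAAAAAAAAAAAAAAAGAACAAAAAAAAAAAAOAAAAIAwAAAAAAAAPgAAAMAYAAAAAAAAP4AAAcAcAAAAAAAAP8AAAIAOAAAAAAAAH8AAAAAHAAAAAAAAAIAAAAAHAAAAAAAAHAAAAAADAAAAAAAAHgAAAAADAAAAAAAAHgAAAAADAAAAAAAAHwAAAAAAAAAAAAAABwAAAAAAAAAAAAAAAAAAAAwAAAAAAAAAAAAAAA4AAAAAAAAAAAMAAA="/>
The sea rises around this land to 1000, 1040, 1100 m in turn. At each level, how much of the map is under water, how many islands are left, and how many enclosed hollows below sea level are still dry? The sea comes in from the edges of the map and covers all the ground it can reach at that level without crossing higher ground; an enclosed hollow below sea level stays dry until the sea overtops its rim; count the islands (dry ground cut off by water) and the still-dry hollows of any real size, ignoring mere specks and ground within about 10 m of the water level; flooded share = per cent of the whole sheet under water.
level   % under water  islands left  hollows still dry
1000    8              0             1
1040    30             0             0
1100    60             1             0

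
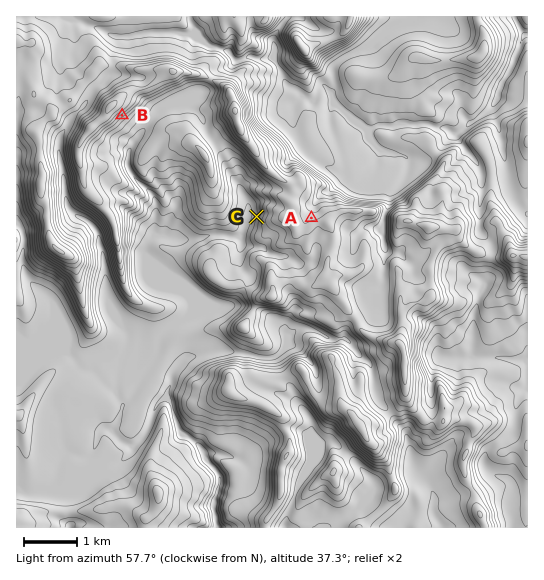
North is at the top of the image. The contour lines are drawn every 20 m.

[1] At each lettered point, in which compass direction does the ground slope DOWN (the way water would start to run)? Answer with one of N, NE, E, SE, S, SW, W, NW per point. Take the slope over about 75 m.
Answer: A N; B SE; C W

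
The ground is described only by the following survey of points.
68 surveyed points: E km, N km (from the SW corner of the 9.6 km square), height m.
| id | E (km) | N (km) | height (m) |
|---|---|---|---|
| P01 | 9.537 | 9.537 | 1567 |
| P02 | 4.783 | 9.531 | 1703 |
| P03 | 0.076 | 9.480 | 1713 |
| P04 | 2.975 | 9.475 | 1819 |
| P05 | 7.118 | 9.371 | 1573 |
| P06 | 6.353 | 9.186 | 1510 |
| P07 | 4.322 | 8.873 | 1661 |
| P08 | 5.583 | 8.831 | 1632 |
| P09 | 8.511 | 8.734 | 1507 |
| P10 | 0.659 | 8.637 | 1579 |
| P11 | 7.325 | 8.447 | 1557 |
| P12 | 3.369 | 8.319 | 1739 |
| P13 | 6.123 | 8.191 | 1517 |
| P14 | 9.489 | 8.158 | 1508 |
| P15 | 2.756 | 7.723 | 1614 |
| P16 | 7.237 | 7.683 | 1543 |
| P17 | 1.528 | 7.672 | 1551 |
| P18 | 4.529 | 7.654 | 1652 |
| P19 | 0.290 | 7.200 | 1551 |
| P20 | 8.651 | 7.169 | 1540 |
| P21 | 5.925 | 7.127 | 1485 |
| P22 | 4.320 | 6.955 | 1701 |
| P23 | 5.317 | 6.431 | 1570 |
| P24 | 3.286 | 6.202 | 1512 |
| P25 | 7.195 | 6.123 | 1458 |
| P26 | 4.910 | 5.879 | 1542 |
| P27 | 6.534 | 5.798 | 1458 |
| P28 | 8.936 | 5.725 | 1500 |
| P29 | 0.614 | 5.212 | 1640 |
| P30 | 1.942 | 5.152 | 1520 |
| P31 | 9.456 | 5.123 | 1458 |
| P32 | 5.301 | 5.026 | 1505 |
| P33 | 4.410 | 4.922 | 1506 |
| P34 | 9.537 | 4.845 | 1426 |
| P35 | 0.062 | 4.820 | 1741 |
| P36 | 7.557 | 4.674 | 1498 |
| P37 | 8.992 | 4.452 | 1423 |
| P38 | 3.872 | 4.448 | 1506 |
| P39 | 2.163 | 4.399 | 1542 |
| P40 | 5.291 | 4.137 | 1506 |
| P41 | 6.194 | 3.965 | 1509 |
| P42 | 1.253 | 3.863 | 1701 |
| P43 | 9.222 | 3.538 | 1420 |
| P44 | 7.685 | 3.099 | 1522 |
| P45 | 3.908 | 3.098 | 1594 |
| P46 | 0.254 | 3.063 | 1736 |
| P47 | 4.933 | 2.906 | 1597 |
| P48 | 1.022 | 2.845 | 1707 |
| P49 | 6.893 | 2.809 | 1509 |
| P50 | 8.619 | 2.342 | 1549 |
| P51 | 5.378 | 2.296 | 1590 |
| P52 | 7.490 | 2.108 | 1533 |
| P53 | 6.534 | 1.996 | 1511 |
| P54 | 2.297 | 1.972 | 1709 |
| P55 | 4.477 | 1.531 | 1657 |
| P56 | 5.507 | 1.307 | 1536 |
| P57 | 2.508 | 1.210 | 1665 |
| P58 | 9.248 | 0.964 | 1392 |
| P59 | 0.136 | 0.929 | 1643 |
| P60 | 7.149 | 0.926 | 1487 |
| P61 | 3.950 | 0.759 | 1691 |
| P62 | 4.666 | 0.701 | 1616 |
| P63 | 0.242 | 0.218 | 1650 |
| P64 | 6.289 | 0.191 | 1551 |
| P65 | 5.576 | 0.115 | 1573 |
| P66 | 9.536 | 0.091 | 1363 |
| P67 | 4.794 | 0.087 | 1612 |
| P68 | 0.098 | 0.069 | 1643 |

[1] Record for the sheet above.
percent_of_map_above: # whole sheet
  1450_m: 95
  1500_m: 85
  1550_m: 52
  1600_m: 33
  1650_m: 24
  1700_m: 11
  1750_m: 3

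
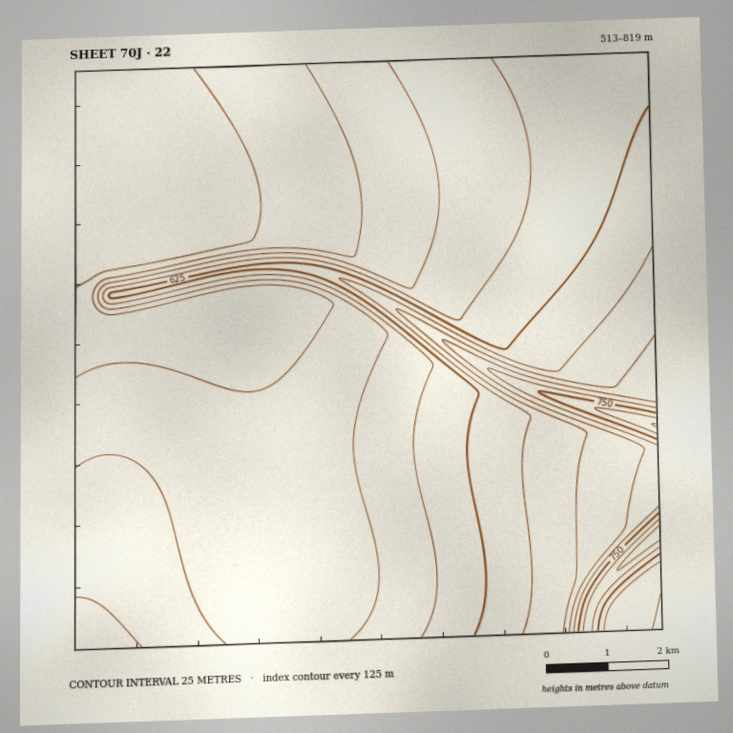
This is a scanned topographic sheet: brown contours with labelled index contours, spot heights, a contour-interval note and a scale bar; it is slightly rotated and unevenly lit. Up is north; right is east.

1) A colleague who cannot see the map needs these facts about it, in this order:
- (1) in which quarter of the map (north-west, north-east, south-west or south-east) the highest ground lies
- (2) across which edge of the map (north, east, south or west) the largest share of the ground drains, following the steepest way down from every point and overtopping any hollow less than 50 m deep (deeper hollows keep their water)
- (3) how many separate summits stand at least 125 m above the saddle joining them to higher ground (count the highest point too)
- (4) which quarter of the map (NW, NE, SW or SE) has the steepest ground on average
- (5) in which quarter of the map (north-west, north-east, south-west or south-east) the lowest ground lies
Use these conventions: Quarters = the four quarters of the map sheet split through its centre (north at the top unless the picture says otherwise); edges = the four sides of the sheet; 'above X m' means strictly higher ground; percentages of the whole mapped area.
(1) Look to the south-east quarter for the highest ground.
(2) Drainage is mainly to the west: more ground falls towards that edge than towards any other.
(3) Counting only tops that stand 125 m proud, the map has 1 summit.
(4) The steepest ground, on average, is in the south-east quarter.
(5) The lowest point lies in the north-west quarter of the map.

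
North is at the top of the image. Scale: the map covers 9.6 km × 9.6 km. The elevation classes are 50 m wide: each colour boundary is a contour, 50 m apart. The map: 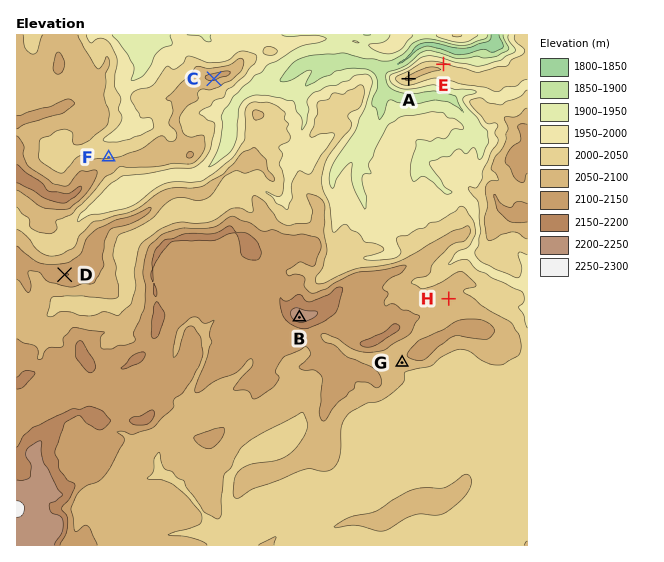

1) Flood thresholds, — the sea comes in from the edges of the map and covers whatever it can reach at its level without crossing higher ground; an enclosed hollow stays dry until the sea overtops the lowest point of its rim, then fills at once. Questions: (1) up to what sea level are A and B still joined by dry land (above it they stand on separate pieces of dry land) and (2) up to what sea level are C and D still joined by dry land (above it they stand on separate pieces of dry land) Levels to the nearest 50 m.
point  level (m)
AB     2000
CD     2050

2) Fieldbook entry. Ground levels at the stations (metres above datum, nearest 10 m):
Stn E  2010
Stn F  2050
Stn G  2070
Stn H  2060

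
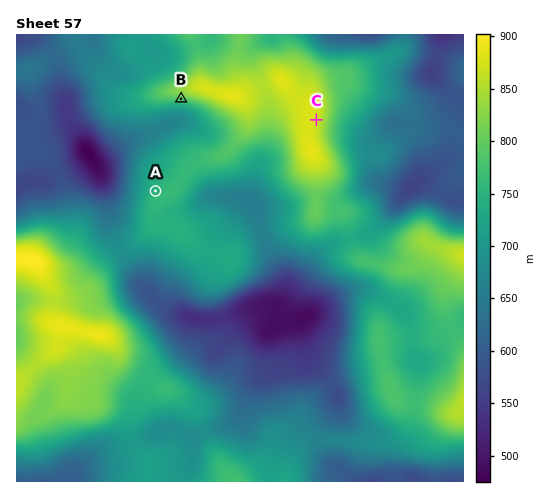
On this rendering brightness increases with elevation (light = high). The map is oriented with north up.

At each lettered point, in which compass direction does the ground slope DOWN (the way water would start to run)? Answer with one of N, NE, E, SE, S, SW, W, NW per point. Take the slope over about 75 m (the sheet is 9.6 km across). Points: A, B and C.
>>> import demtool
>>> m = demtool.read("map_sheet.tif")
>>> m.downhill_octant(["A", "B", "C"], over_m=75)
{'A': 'NW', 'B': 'S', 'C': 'E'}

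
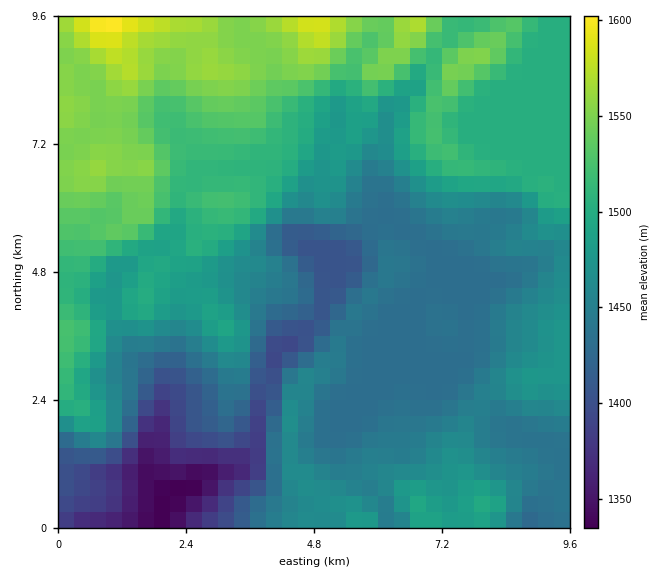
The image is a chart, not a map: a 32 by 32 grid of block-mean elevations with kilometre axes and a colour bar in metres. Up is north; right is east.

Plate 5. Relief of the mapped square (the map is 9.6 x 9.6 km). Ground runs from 1335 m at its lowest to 1605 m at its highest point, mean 1475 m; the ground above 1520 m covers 19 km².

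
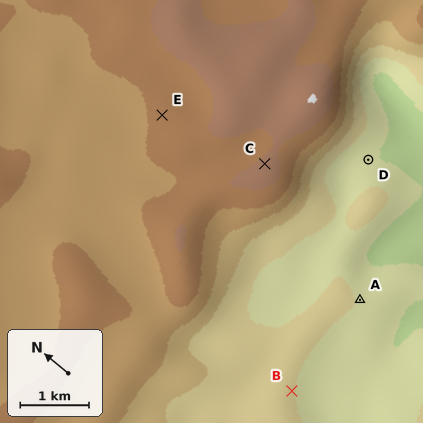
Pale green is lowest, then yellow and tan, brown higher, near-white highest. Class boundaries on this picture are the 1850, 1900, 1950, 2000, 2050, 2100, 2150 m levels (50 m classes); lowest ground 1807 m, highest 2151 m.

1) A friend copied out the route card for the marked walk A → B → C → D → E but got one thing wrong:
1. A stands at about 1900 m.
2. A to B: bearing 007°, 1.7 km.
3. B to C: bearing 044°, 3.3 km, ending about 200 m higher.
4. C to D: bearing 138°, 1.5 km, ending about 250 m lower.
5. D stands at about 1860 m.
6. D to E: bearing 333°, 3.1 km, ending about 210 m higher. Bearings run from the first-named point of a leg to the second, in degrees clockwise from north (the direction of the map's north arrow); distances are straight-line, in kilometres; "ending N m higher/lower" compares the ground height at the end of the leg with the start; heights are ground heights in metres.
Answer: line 2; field bearing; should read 267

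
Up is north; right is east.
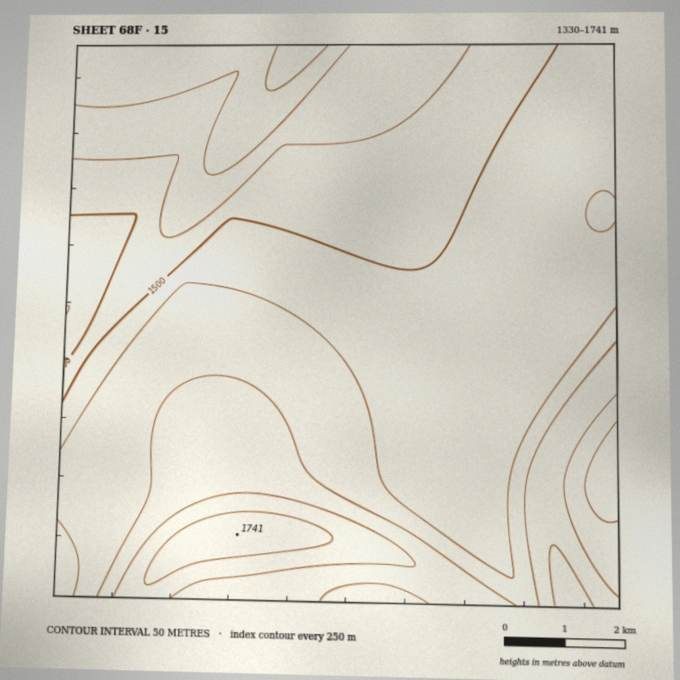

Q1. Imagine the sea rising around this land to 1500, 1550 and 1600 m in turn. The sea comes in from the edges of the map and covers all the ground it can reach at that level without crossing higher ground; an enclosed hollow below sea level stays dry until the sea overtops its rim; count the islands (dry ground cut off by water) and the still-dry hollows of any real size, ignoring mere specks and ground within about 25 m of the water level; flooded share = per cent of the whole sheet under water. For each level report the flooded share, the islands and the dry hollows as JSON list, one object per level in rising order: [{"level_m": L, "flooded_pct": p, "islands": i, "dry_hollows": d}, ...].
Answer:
[{"level_m": 1500, "flooded_pct": 30, "islands": 0, "dry_hollows": 0}, {"level_m": 1550, "flooded_pct": 64, "islands": 0, "dry_hollows": 0}, {"level_m": 1600, "flooded_pct": 82, "islands": 0, "dry_hollows": 0}]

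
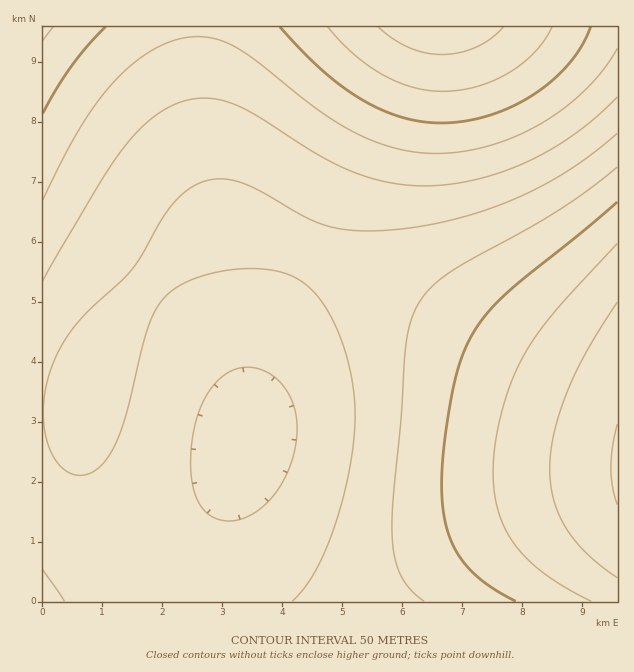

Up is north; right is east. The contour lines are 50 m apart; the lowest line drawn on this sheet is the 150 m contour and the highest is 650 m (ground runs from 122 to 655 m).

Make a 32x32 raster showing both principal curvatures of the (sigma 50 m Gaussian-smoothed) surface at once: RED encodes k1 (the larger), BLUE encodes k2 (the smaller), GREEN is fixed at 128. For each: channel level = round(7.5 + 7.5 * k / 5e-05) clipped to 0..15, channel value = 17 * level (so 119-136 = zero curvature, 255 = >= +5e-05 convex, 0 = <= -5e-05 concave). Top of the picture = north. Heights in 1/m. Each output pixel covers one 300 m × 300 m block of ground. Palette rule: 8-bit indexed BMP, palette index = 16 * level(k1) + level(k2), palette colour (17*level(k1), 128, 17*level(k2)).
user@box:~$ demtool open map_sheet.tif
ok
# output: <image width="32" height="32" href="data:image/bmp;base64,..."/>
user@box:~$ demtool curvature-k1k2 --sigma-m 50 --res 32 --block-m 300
<image width="32" height="32" href="data:image/bmp;base64,Qk02CAAAAAAAADYEAAAoAAAAIAAAACAAAAABAAgAAAAAAAAEAAATCwAAEwsAAAABAAAAAAAAAIAAABGAAAAigAAAM4AAAESAAABVgAAAZoAAAHeAAACIgAAAmYAAAKqAAAC7gAAAzIAAAN2AAADugAAA/4AAAACAEQARgBEAIoARADOAEQBEgBEAVYARAGaAEQB3gBEAiIARAJmAEQCqgBEAu4ARAMyAEQDdgBEA7oARAP+AEQAAgCIAEYAiACKAIgAzgCIARIAiAFWAIgBmgCIAd4AiAIiAIgCZgCIAqoAiALuAIgDMgCIA3YAiAO6AIgD/gCIAAIAzABGAMwAigDMAM4AzAESAMwBVgDMAZoAzAHeAMwCIgDMAmYAzAKqAMwC7gDMAzIAzAN2AMwDugDMA/4AzAACARAARgEQAIoBEADOARABEgEQAVYBEAGaARAB3gEQAiIBEAJmARACqgEQAu4BEAMyARADdgEQA7oBEAP+ARAAAgFUAEYBVACKAVQAzgFUARIBVAFWAVQBmgFUAd4BVAIiAVQCZgFUAqoBVALuAVQDMgFUA3YBVAO6AVQD/gFUAAIBmABGAZgAigGYAM4BmAESAZgBVgGYAZoBmAHeAZgCIgGYAmYBmAKqAZgC7gGYAzIBmAN2AZgDugGYA/4BmAACAdwARgHcAIoB3ADOAdwBEgHcAVYB3AGaAdwB3gHcAiIB3AJmAdwCqgHcAu4B3AMyAdwDdgHcA7oB3AP+AdwAAgIgAEYCIACKAiAAzgIgARICIAFWAiABmgIgAd4CIAIiAiACZgIgAqoCIALuAiADMgIgA3YCIAO6AiAD/gIgAAICZABGAmQAigJkAM4CZAESAmQBVgJkAZoCZAHeAmQCIgJkAmYCZAKqAmQC7gJkAzICZAN2AmQDugJkA/4CZAACAqgARgKoAIoCqADOAqgBEgKoAVYCqAGaAqgB3gKoAiICqAJmAqgCqgKoAu4CqAMyAqgDdgKoA7oCqAP+AqgAAgLsAEYC7ACKAuwAzgLsARIC7AFWAuwBmgLsAd4C7AIiAuwCZgLsAqoC7ALuAuwDMgLsA3YC7AO6AuwD/gLsAAIDMABGAzAAigMwAM4DMAESAzABVgMwAZoDMAHeAzACIgMwAmYDMAKqAzAC7gMwAzIDMAN2AzADugMwA/4DMAACA3QARgN0AIoDdADOA3QBEgN0AVYDdAGaA3QB3gN0AiIDdAJmA3QCqgN0Au4DdAMyA3QDdgN0A7oDdAP+A3QAAgO4AEYDuACKA7gAzgO4ARIDuAFWA7gBmgO4Ad4DuAIiA7gCZgO4AqoDuALuA7gDMgO4A3YDuAO6A7gD/gO4AAID/ABGA/wAigP8AM4D/AESA/wBVgP8AZoD/AHeA/wCIgP8AmYD/AKqA/wC7gP8AzID/AN2A/wDugP8A/4D/AKWlpKS0o6SklYWGhpWltMTU1OTk5eXl5vb29vf39/f3xrW1tLSzo6OUhIWFhZWktMTU1NXl5ebm5ufn5/f39/fWxsXFtLSzo5ODdHSEhJSktMTE1dXW1tfX1+fn5+fn5+fX1sXEtKOjk4Nzc3SEhJSktLXFxsbH19fX19jY2Ojn+OfX1sW0o5OCcnJiY3OEhJSlpba2x8fIyMjI2NjY2Nj4+OfXxrWkk4JxYWFiY3N0hJWlpre3uLi4yMjIyMjIyPn5+NfGtaSTcmFgUVJSY2R0hZaWp6iouLi4uLi4yMjI+fn56Me2lYRyYVBQUVJTZGR1hoeYmKipqKi4uLi4uLj6+vnpyKeWdGNRQEBBQlNUVWV2h4iYmZmpqKioqKioqPv6+unIp4Z1U1FAQEFBQlNUZXaGh5iYmJiYqKioqKio+/v6+smoh2VUQkAwMTFCU1NkdYaWl5eYmJiYmJiYmJf7+/r52LeWdWRSQEBBQVJjY3SElZanp6eomJiYmJiXl/r6+fnox6aFc2JQUVFSYnNzhJSVpqenp6eoqKinp6en+vr5+OfWtaSDcmFhYmJyg5OUpKW2trenp6enp6enp6b6+fj499bFpJSDcnJyg4OTo6S0tbW2tre3p6enp6empvn5+Pf25tW1pJSDg4OTk6OztMTFxcbGtre3t6enpqam+fj49/bm1cW1pJSUlKS0tMTExNTVxsbGtra2tra2trb4+Pf39ubWxbW1paWltcTE1NTU1NXVxsbGtra2tra1tfj49/fm5tbWxra2trbF1dXk5OTk5dXVxcbGtra1tbW15+fn5+fn19fHyMjH19bl5fX09OTk5dXVxcXFxbW1tbXX19fX19fY2NjJ2djn5/b19fX09OTk1NXVxcXFxcXFxcfH19fY2NnZ2tra6fj39vb19fT05OTU1MTExcXFtbXFx8fIyMjJycrLy9rp6Pf29vX15OTT08TEtLS0tKSkpaW3uLjIycnKysvL2tno5+bm5dTUw8Ozs6OkpJSUlJSVlbi4uLi5ycrKysra2ejn1tbVxMSzoqKTk5ODhISEhIWFqLi4ubnJysrK2urZ2NfWxsW0o6OSgoKCc3NzdHR0dHWoqLi5ucnJydnZ6enYx8a1taSTgoJxcmJiY2NjZGRkZaioubm5ycnZ2enp6NfHtqWUlINyYWFRUlJSU1NTY2RkqKm5ubnJydnZ6Ojo18amlYRzY1JRQEFBQkJCUlJSY2Opqam5ucnJ2Ojo+OfHtqWVdGNTQjEwMDExMUFBUVFhYqmpqbm5ydjY6Of35sa1lYRzU0IxICAgICAwMEBQUGBwqampubnI2Njn5/bmxbWUg2NSMiEQABAQIDAwQFBQYHA="/>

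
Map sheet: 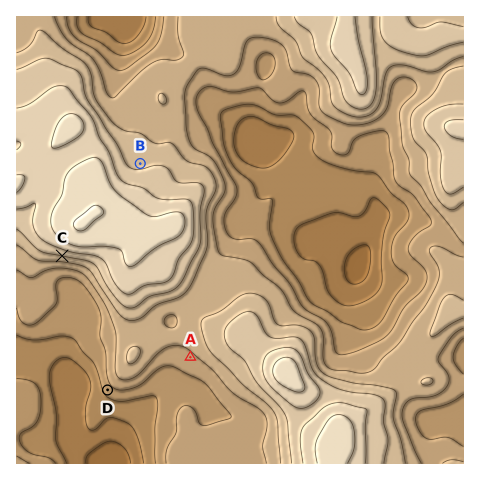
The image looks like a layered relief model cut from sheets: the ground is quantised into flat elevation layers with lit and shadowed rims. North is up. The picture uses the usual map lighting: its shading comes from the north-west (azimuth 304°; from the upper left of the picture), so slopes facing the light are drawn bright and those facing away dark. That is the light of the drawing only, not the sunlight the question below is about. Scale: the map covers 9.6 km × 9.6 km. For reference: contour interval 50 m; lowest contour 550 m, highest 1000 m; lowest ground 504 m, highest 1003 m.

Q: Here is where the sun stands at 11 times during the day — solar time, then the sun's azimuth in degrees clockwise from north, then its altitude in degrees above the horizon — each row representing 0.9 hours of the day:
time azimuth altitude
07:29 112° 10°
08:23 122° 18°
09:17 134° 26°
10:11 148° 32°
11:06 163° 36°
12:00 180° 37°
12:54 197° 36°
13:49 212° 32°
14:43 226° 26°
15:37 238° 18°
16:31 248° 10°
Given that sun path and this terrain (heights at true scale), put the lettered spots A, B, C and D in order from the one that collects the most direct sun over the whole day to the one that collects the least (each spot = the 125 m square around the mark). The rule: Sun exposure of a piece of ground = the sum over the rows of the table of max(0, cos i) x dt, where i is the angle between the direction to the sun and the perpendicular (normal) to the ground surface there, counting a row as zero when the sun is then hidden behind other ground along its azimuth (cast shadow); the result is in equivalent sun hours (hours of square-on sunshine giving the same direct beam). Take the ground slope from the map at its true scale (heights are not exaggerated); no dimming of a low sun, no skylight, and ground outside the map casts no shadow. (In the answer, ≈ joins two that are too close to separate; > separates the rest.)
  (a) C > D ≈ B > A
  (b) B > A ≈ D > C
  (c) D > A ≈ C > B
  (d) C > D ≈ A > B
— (d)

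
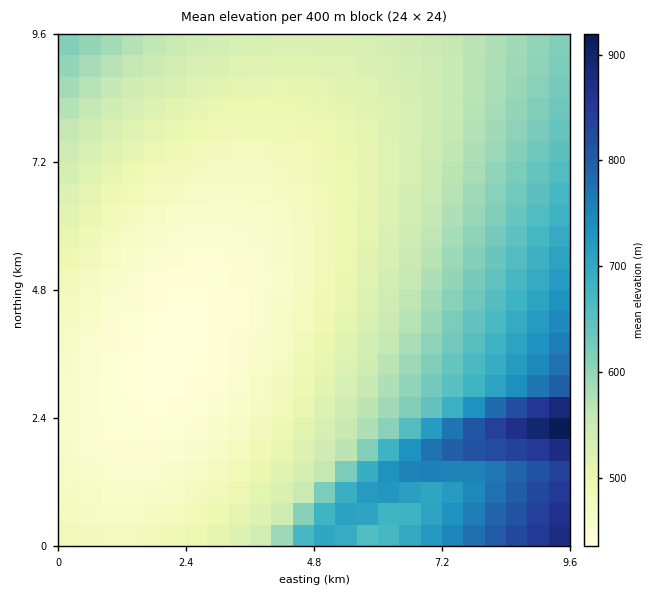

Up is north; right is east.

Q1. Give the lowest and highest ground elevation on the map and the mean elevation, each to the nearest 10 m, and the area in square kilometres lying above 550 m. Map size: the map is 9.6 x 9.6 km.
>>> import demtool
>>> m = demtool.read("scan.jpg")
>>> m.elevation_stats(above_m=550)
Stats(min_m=440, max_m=930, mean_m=560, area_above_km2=35.6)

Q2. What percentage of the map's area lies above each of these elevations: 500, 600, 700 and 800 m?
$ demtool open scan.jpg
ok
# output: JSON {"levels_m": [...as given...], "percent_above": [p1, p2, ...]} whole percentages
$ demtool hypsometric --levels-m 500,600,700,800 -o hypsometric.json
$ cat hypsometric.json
{"levels_m": [500, 600, 700, 800], "percent_above": [61, 26, 13, 4]}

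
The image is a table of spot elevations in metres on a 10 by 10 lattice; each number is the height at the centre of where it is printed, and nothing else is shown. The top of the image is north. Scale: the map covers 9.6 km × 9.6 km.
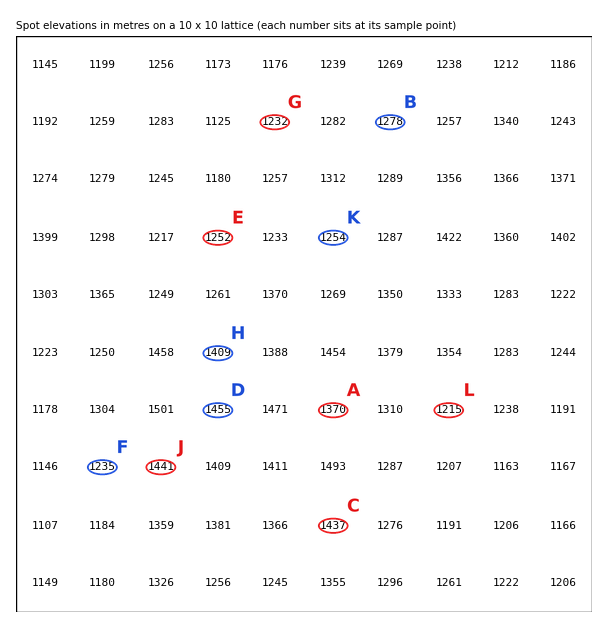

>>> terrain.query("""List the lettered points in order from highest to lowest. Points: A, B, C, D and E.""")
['D', 'C', 'A', 'B', 'E']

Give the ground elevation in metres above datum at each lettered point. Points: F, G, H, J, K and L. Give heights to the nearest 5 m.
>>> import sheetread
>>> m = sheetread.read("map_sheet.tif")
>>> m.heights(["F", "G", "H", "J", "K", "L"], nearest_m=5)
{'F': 1235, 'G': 1230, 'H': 1410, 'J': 1440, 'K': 1255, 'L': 1215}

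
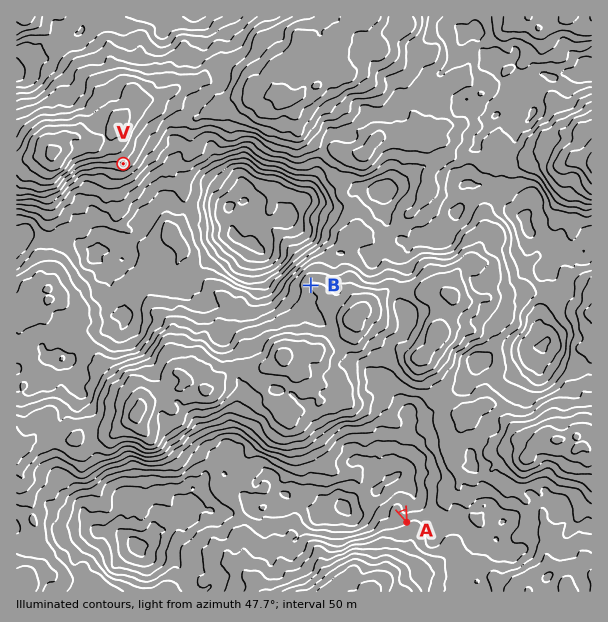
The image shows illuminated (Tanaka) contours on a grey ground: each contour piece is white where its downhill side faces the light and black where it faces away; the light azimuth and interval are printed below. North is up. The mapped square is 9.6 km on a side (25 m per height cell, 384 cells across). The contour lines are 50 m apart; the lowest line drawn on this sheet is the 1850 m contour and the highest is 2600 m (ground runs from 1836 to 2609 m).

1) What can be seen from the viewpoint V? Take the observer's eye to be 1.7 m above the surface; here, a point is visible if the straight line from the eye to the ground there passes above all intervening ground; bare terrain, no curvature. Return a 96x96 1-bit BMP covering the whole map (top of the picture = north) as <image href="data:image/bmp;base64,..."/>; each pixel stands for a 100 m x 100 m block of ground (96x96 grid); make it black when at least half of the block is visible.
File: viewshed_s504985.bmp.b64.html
<image width="96" height="96" href="data:image/bmp;base64,Qk2+BAAAAAAAAD4AAAAoAAAAYAAAAGAAAAABAAEAAAAAAIAEAAATCwAAEwsAAAIAAAAAAAAA////AAAAAAAAAAAAAAAB8AAAAAAAAAAAAAAA8AAAAAAAAAAAAAAAAAAAAAAAAAAAAAAAAAAAAAAAAAAAAAAAAAAAAAAAAAAAAAAAAAAAAAAAAAAAAAAAAAAAAAAAAAAAAAAAAAAAAAAAAAAAAAAAAAAAAAAAAAAAAAAAAAAAAAAAAAAAAAAAAAAAAAAAAAAAAAAAAAAAAAAAAAAAAAAAAAAAAAAAAAAAAAAAAAAAAAAAAAAAAAAAAAAAAAAAAAAAAAAAAAAAAAAAAAAAAAAAAAAAAAAAAAAAAAAAAAAAAAAAAAAAAAAAAAAAAAAAAAAAAAAAAAAAAAAAAAAAAAAAAAAAAAAAAAAAAAAAAAAAAAAAAAAAAAAAAAAAAACAAAAAAAAAAAAAAADEAAAAAAAAAAAAAADz8AAAAAAAAAAAAADx8wAAAAAAAAAAAADD/wAAAAAAAAAAAADz/8AAAAAAAAAAAAD//HAAAAAAAAAAAAD/+DgAAAAAAAAAAAD///4AAAAAAAAAAAD/7/+AAAAAAAAAAAD/5/+AAAAAAAAAAAD///+DgAAAAAAAAAB/5/8PwAAAAAAAAAAf5//84YAAAAAAAAAwb//9/8AAAAAAAAAAP////+AAAAAAAAAAP/////hAAAAAAAAAP/////xgAAAAAAAAf//////gAAAAAAAD///////+AAAAAAAD+//////+AAQAAAAA///////+AAYAAAAAP///////AAYAAADAHx//////gAYAAAAA/5//////wA6AAAAH/5//////4BGAAAAH/5/////z8DOAAAB///+f///n/H+AAAD///yf////jv/AAAD////j////H/+AAAD////h////H//AAAD////x////D//wAAD////5////hH/4AAD////1///5AA/4AAA///+/A//8AAD4AAAf///8A///AAB8AAAH/n/4A///gAB/AAAHfn/+B///gQA/AAAH/h/+B///wYAOAAgD/d/+A///wcAGABID+fH8A///w+AAAH4D+fB8AP//gfAAAHoH++AcAH//gfAAAH8D+cAYAH/+APgAAP8D+YAAAD/+APgAAP8D44AAAD/+AHgAA+cD4AAAAH//wBgAL+MB+AAAAP+/wAAAD/cB/cAAAP8fwAAAB/8B/8AAAf4fwAAAA/8B58AAAf4P4AAAA/8AAAAAAf4A4AAAAf8AAAAAG/4AMAAAAf8AAAAAH/4AAAAAAP8AAAAAP/oAAAAAAH8AAAAAP/YAAAAAAB8AAAAAP/YAAAAAAA8AAAAAH/AAAAAAAAMAAAAAD/gAAAAAAAAAAAAADvgAAAAAAAAAAAAAB3AAAAAAAAAAAAAAAiAAAAAAAAAAAAAAAAAAAAAAAAAAAAAAAAAAAAAAAAAAAAAAAAAAAAAAAAAAAAAAAAAAAAAAAAAAAAAAAAAAAAAAAAAAAAAAAAAAAAAAAAAAAAAAAAAAAAAAAAAAAAAAAAAAAAAAAAAAAAAAAAAAAAAAAAAAAAAAAAAAAAAAAAAAAAAAAAAAAAAAAAA="/>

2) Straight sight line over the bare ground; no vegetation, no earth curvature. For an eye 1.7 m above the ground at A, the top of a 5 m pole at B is out of sight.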